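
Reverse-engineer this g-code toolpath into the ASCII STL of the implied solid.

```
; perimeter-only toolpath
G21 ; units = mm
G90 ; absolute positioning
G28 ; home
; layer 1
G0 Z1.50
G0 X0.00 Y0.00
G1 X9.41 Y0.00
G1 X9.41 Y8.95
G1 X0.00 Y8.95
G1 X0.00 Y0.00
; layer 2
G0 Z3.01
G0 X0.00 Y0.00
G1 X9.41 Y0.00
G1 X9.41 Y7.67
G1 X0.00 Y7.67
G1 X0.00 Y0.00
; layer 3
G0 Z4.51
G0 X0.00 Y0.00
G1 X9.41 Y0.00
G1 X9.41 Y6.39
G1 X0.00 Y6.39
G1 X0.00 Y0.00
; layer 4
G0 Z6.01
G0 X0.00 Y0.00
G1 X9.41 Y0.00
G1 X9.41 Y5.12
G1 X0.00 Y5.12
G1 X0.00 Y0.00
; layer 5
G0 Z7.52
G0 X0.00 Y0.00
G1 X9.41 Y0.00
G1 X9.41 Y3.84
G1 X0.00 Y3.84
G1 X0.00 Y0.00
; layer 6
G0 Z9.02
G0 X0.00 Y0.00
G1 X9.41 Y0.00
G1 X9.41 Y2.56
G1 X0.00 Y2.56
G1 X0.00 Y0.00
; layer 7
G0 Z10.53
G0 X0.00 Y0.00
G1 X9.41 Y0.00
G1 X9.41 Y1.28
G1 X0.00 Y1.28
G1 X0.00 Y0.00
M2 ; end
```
solid part
  facet normal 0.0000 0.0000 -1.0000
    outer loop
      vertex 9.41 10.23 0.00
      vertex 9.41 0.00 0.00
      vertex 0.00 0.00 0.00
    endloop
  endfacet
  facet normal 0.0000 0.0000 -1.0000
    outer loop
      vertex 0.00 10.23 0.00
      vertex 9.41 10.23 0.00
      vertex 0.00 0.00 0.00
    endloop
  endfacet
  facet normal 0.0000 -1.0000 0.0000
    outer loop
      vertex 0.00 0.00 0.00
      vertex 9.41 0.00 0.00
      vertex 9.41 0.00 12.03
    endloop
  endfacet
  facet normal 0.0000 -1.0000 0.0000
    outer loop
      vertex 0.00 0.00 0.00
      vertex 9.41 0.00 12.03
      vertex 0.00 0.00 12.03
    endloop
  endfacet
  facet normal 0.0000 0.7618 0.6478
    outer loop
      vertex 0.00 0.00 12.03
      vertex 9.41 0.00 12.03
      vertex 9.41 10.23 0.00
    endloop
  endfacet
  facet normal 0.0000 0.7618 0.6478
    outer loop
      vertex 0.00 0.00 12.03
      vertex 9.41 10.23 0.00
      vertex 0.00 10.23 0.00
    endloop
  endfacet
  facet normal -1.0000 0.0000 0.0000
    outer loop
      vertex 0.00 0.00 12.03
      vertex 0.00 10.23 0.00
      vertex 0.00 0.00 0.00
    endloop
  endfacet
  facet normal 1.0000 0.0000 0.0000
    outer loop
      vertex 9.41 0.00 0.00
      vertex 9.41 10.23 0.00
      vertex 9.41 0.00 12.03
    endloop
  endfacet
endsolid part

The G0 Z moves step by Δz≈1.50 mm. The G1 loops shrink linearly with z, so the solid tapers from its base footprint up to z≈12. Closing with a flat bottom cap and the tapered top and triangulating gives 8 facets — a wedge (ramp): 9.41 × 10.2 mm base, rising to 12 mm along the y=0 edge and sloping linearly to z=0 at y=10.2.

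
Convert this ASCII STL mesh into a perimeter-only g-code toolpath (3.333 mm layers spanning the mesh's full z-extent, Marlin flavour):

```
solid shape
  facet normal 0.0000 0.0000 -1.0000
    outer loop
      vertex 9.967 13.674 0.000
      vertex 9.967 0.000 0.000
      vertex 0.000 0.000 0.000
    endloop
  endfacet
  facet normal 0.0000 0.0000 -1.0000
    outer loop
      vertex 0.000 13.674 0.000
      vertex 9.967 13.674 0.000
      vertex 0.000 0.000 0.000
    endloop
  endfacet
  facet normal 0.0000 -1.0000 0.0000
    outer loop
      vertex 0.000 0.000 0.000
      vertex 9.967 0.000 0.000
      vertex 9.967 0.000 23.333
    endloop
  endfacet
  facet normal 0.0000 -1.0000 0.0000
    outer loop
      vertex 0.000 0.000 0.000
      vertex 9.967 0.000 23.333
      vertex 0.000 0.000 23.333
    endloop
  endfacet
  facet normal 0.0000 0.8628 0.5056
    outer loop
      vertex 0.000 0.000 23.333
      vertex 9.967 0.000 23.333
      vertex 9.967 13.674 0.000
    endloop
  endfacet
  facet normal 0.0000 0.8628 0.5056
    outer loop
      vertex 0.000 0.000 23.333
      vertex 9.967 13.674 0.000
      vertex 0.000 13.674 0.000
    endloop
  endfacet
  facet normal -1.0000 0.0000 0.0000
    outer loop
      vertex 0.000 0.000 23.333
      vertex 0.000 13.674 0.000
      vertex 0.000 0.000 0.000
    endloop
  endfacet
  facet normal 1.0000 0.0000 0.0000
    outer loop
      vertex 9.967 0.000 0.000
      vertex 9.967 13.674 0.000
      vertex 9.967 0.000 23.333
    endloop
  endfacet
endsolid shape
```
; perimeter-only toolpath
G21 ; units = mm
G90 ; absolute positioning
G28 ; home
; layer 1
G0 Z3.333
G0 X0.000 Y0.000
G1 X9.967 Y0.000
G1 X9.967 Y11.721
G1 X0.000 Y11.721
G1 X0.000 Y0.000
; layer 2
G0 Z6.667
G0 X0.000 Y0.000
G1 X9.967 Y0.000
G1 X9.967 Y9.767
G1 X0.000 Y9.767
G1 X0.000 Y0.000
; layer 3
G0 Z10.000
G0 X0.000 Y0.000
G1 X9.967 Y0.000
G1 X9.967 Y7.814
G1 X0.000 Y7.814
G1 X0.000 Y0.000
; layer 4
G0 Z13.333
G0 X0.000 Y0.000
G1 X9.967 Y0.000
G1 X9.967 Y5.860
G1 X0.000 Y5.860
G1 X0.000 Y0.000
; layer 5
G0 Z16.666
G0 X0.000 Y0.000
G1 X9.967 Y0.000
G1 X9.967 Y3.907
G1 X0.000 Y3.907
G1 X0.000 Y0.000
; layer 6
G0 Z20.000
G0 X0.000 Y0.000
G1 X9.967 Y0.000
G1 X9.967 Y1.953
G1 X0.000 Y1.953
G1 X0.000 Y0.000
M2 ; end

The solid is a wedge (ramp): 9.97 × 13.7 mm base, rising to 23.3 mm along the y=0 edge and sloping linearly to z=0 at y=13.7. Slicing at Δz = 3.333 mm — 7 equal slices spanning the solid's height, so layer i sits at z = i·h/7 — gives 6 non-empty perimeters. Each is a 4-segment closed polygon; G0 lifts to the layer z and rapids to the start vertex, then G1 traces the edges. The cross-section shrinks linearly with z (the slice at the apex is degenerate and omitted).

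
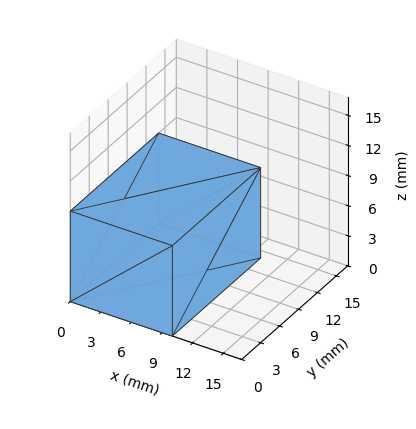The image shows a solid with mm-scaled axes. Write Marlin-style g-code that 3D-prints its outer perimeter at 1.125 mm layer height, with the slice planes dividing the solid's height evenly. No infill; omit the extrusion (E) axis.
Reading the render: the shape is a rectangular box, roughly 10 × 14 mm footprint and 9 mm tall (dimensions read to the nearest mm from the axis ticks). For the g-code, the solid's height is divided into equal slices at the stated Δz and each level perimeter traced with G1 moves after a G0 lift.

; perimeter-only toolpath
G21 ; units = mm
G90 ; absolute positioning
G28 ; home
; layer 1
G0 Z1.125
G0 X0.000 Y0.000
G1 X10.000 Y0.000
G1 X10.000 Y14.000
G1 X0.000 Y14.000
G1 X0.000 Y0.000
; layer 2
G0 Z2.250
G0 X0.000 Y0.000
G1 X10.000 Y0.000
G1 X10.000 Y14.000
G1 X0.000 Y14.000
G1 X0.000 Y0.000
; layer 3
G0 Z3.375
G0 X0.000 Y0.000
G1 X10.000 Y0.000
G1 X10.000 Y14.000
G1 X0.000 Y14.000
G1 X0.000 Y0.000
; layer 4
G0 Z4.500
G0 X0.000 Y0.000
G1 X10.000 Y0.000
G1 X10.000 Y14.000
G1 X0.000 Y14.000
G1 X0.000 Y0.000
; layer 5
G0 Z5.625
G0 X0.000 Y0.000
G1 X10.000 Y0.000
G1 X10.000 Y14.000
G1 X0.000 Y14.000
G1 X0.000 Y0.000
; layer 6
G0 Z6.750
G0 X0.000 Y0.000
G1 X10.000 Y0.000
G1 X10.000 Y14.000
G1 X0.000 Y14.000
G1 X0.000 Y0.000
; layer 7
G0 Z7.875
G0 X0.000 Y0.000
G1 X10.000 Y0.000
G1 X10.000 Y14.000
G1 X0.000 Y14.000
G1 X0.000 Y0.000
; layer 8
G0 Z9.000
G0 X0.000 Y0.000
G1 X10.000 Y0.000
G1 X10.000 Y14.000
G1 X0.000 Y14.000
G1 X0.000 Y0.000
M2 ; end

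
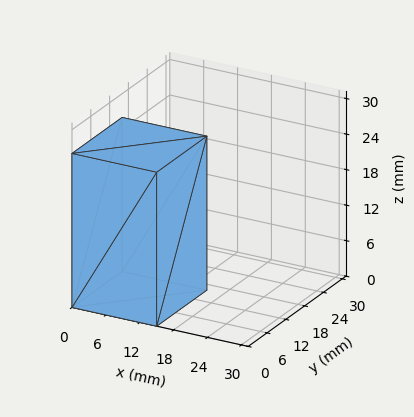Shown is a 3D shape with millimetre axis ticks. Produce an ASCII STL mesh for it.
Reading the render: the shape is a rectangular box, roughly 15 × 16 mm footprint and 26 mm tall (dimensions read to the nearest mm from the axis ticks). For the STL, each face is triangulated and given an outward normal.

solid part
  facet normal 0.0000 0.0000 -1.0000
    outer loop
      vertex 15.0 16.0 0.0
      vertex 15.0 0.0 0.0
      vertex 0.0 0.0 0.0
    endloop
  endfacet
  facet normal 0.0000 0.0000 -1.0000
    outer loop
      vertex 0.0 16.0 0.0
      vertex 15.0 16.0 0.0
      vertex 0.0 0.0 0.0
    endloop
  endfacet
  facet normal 0.0000 0.0000 1.0000
    outer loop
      vertex 0.0 0.0 26.0
      vertex 15.0 0.0 26.0
      vertex 15.0 16.0 26.0
    endloop
  endfacet
  facet normal 0.0000 0.0000 1.0000
    outer loop
      vertex 0.0 0.0 26.0
      vertex 15.0 16.0 26.0
      vertex 0.0 16.0 26.0
    endloop
  endfacet
  facet normal 0.0000 -1.0000 0.0000
    outer loop
      vertex 0.0 0.0 0.0
      vertex 15.0 0.0 0.0
      vertex 15.0 0.0 26.0
    endloop
  endfacet
  facet normal 0.0000 -1.0000 0.0000
    outer loop
      vertex 0.0 0.0 0.0
      vertex 15.0 0.0 26.0
      vertex 0.0 0.0 26.0
    endloop
  endfacet
  facet normal 0.0000 1.0000 0.0000
    outer loop
      vertex 15.0 16.0 26.0
      vertex 15.0 16.0 0.0
      vertex 0.0 16.0 0.0
    endloop
  endfacet
  facet normal 0.0000 1.0000 0.0000
    outer loop
      vertex 0.0 16.0 26.0
      vertex 15.0 16.0 26.0
      vertex 0.0 16.0 0.0
    endloop
  endfacet
  facet normal -1.0000 0.0000 0.0000
    outer loop
      vertex 0.0 16.0 26.0
      vertex 0.0 16.0 0.0
      vertex 0.0 0.0 0.0
    endloop
  endfacet
  facet normal -1.0000 0.0000 0.0000
    outer loop
      vertex 0.0 0.0 26.0
      vertex 0.0 16.0 26.0
      vertex 0.0 0.0 0.0
    endloop
  endfacet
  facet normal 1.0000 0.0000 0.0000
    outer loop
      vertex 15.0 0.0 0.0
      vertex 15.0 16.0 0.0
      vertex 15.0 16.0 26.0
    endloop
  endfacet
  facet normal 1.0000 0.0000 0.0000
    outer loop
      vertex 15.0 0.0 0.0
      vertex 15.0 16.0 26.0
      vertex 15.0 0.0 26.0
    endloop
  endfacet
endsolid part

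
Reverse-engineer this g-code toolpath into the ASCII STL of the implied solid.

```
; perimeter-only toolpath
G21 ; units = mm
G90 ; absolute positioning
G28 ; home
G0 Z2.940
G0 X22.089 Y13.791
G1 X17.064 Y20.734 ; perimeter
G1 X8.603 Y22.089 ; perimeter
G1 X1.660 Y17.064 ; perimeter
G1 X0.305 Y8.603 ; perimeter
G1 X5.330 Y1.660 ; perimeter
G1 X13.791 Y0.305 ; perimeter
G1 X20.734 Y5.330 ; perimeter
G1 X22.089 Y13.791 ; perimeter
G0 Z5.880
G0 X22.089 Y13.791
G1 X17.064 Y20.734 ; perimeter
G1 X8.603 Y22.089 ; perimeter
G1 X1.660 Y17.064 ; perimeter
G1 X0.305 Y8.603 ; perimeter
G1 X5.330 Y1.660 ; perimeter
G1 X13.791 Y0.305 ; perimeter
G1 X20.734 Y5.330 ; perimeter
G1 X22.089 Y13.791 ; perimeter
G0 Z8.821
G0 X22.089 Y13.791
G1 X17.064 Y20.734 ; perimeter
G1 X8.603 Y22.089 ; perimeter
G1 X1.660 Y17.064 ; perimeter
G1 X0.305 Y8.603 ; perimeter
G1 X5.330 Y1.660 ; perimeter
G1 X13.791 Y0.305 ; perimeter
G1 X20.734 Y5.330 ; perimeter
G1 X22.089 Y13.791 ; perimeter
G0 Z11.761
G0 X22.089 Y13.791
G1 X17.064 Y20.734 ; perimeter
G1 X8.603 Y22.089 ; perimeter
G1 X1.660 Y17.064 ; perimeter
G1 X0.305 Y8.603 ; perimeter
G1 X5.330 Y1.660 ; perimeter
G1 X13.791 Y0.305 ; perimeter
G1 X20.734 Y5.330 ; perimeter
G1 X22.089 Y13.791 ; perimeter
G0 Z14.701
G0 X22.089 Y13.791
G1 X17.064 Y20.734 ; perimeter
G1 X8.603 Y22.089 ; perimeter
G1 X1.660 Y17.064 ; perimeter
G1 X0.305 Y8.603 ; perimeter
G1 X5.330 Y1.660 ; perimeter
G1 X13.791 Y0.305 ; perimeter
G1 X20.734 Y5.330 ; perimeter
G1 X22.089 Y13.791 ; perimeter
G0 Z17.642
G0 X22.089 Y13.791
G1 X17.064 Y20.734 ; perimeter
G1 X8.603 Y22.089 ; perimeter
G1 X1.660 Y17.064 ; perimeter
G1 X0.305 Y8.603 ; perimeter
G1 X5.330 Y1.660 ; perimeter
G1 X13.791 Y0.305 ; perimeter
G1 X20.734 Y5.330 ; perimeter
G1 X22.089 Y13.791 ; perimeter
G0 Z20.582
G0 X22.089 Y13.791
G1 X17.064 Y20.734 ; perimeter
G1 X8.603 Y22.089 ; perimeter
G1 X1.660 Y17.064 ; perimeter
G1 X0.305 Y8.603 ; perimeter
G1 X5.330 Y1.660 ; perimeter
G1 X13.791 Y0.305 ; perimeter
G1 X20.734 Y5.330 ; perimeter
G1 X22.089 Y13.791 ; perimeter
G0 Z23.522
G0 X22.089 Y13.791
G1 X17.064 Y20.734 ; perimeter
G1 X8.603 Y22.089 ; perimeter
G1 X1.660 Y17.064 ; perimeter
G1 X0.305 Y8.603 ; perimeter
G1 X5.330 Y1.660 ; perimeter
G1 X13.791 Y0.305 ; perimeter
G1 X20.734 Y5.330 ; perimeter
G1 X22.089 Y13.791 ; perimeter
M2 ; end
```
solid part
  facet normal 0.0000 0.0000 -1.0000
    outer loop
      vertex 8.603 22.089 0.000
      vertex 17.064 20.734 0.000
      vertex 22.089 13.791 0.000
    endloop
  endfacet
  facet normal 0.0000 0.0000 -1.0000
    outer loop
      vertex 1.660 17.064 0.000
      vertex 8.603 22.089 0.000
      vertex 22.089 13.791 0.000
    endloop
  endfacet
  facet normal 0.0000 0.0000 -1.0000
    outer loop
      vertex 0.305 8.603 0.000
      vertex 1.660 17.064 0.000
      vertex 22.089 13.791 0.000
    endloop
  endfacet
  facet normal 0.0000 0.0000 -1.0000
    outer loop
      vertex 5.330 1.660 0.000
      vertex 0.305 8.603 0.000
      vertex 22.089 13.791 0.000
    endloop
  endfacet
  facet normal 0.0000 0.0000 -1.0000
    outer loop
      vertex 13.791 0.305 0.000
      vertex 5.330 1.660 0.000
      vertex 22.089 13.791 0.000
    endloop
  endfacet
  facet normal 0.0000 0.0000 -1.0000
    outer loop
      vertex 20.734 5.330 0.000
      vertex 13.791 0.305 0.000
      vertex 22.089 13.791 0.000
    endloop
  endfacet
  facet normal 0.0000 0.0000 1.0000
    outer loop
      vertex 22.089 13.791 23.522
      vertex 17.064 20.734 23.522
      vertex 8.603 22.089 23.522
    endloop
  endfacet
  facet normal 0.0000 0.0000 1.0000
    outer loop
      vertex 22.089 13.791 23.522
      vertex 8.603 22.089 23.522
      vertex 1.660 17.064 23.522
    endloop
  endfacet
  facet normal 0.0000 0.0000 1.0000
    outer loop
      vertex 22.089 13.791 23.522
      vertex 1.660 17.064 23.522
      vertex 0.305 8.603 23.522
    endloop
  endfacet
  facet normal 0.0000 0.0000 1.0000
    outer loop
      vertex 22.089 13.791 23.522
      vertex 0.305 8.603 23.522
      vertex 5.330 1.660 23.522
    endloop
  endfacet
  facet normal 0.0000 0.0000 1.0000
    outer loop
      vertex 22.089 13.791 23.522
      vertex 5.330 1.660 23.522
      vertex 13.791 0.305 23.522
    endloop
  endfacet
  facet normal 0.0000 0.0000 1.0000
    outer loop
      vertex 22.089 13.791 23.522
      vertex 13.791 0.305 23.522
      vertex 20.734 5.330 23.522
    endloop
  endfacet
  facet normal 0.8101 0.5863 0.0000
    outer loop
      vertex 22.089 13.791 0.000
      vertex 17.064 20.734 0.000
      vertex 17.064 20.734 23.522
    endloop
  endfacet
  facet normal 0.8101 0.5863 0.0000
    outer loop
      vertex 22.089 13.791 0.000
      vertex 17.064 20.734 23.522
      vertex 22.089 13.791 23.522
    endloop
  endfacet
  facet normal 0.1581 0.9874 0.0000
    outer loop
      vertex 17.064 20.734 0.000
      vertex 8.603 22.089 0.000
      vertex 8.603 22.089 23.522
    endloop
  endfacet
  facet normal 0.1581 0.9874 0.0000
    outer loop
      vertex 17.064 20.734 0.000
      vertex 8.603 22.089 23.522
      vertex 17.064 20.734 23.522
    endloop
  endfacet
  facet normal -0.5863 0.8101 0.0000
    outer loop
      vertex 8.603 22.089 0.000
      vertex 1.660 17.064 0.000
      vertex 1.660 17.064 23.522
    endloop
  endfacet
  facet normal -0.5863 0.8101 0.0000
    outer loop
      vertex 8.603 22.089 0.000
      vertex 1.660 17.064 23.522
      vertex 8.603 22.089 23.522
    endloop
  endfacet
  facet normal -0.9874 0.1581 0.0000
    outer loop
      vertex 1.660 17.064 0.000
      vertex 0.305 8.603 0.000
      vertex 0.305 8.603 23.522
    endloop
  endfacet
  facet normal -0.9874 0.1581 0.0000
    outer loop
      vertex 1.660 17.064 0.000
      vertex 0.305 8.603 23.522
      vertex 1.660 17.064 23.522
    endloop
  endfacet
  facet normal -0.8101 -0.5863 0.0000
    outer loop
      vertex 0.305 8.603 0.000
      vertex 5.330 1.660 0.000
      vertex 5.330 1.660 23.522
    endloop
  endfacet
  facet normal -0.8101 -0.5863 0.0000
    outer loop
      vertex 0.305 8.603 0.000
      vertex 5.330 1.660 23.522
      vertex 0.305 8.603 23.522
    endloop
  endfacet
  facet normal -0.1581 -0.9874 0.0000
    outer loop
      vertex 5.330 1.660 0.000
      vertex 13.791 0.305 0.000
      vertex 13.791 0.305 23.522
    endloop
  endfacet
  facet normal -0.1581 -0.9874 0.0000
    outer loop
      vertex 5.330 1.660 0.000
      vertex 13.791 0.305 23.522
      vertex 5.330 1.660 23.522
    endloop
  endfacet
  facet normal 0.5863 -0.8101 0.0000
    outer loop
      vertex 13.791 0.305 0.000
      vertex 20.734 5.330 0.000
      vertex 20.734 5.330 23.522
    endloop
  endfacet
  facet normal 0.5863 -0.8101 0.0000
    outer loop
      vertex 13.791 0.305 0.000
      vertex 20.734 5.330 23.522
      vertex 13.791 0.305 23.522
    endloop
  endfacet
  facet normal 0.9874 -0.1581 0.0000
    outer loop
      vertex 20.734 5.330 0.000
      vertex 22.089 13.791 0.000
      vertex 22.089 13.791 23.522
    endloop
  endfacet
  facet normal 0.9874 -0.1581 0.0000
    outer loop
      vertex 20.734 5.330 0.000
      vertex 22.089 13.791 23.522
      vertex 20.734 5.330 23.522
    endloop
  endfacet
endsolid part

The G0 Z moves step by Δz≈2.940 mm. Every layer's G1 loop is the same polygon, so the solid is a straight extrusion of it from z=0 to z≈23.5. Closing with flat bottom and top caps and triangulating gives 28 facets — a regular 8-sided prism (a cylinder approximated with 8 flat sides), circumscribed radius ≈ 11.2 mm, height ≈ 23.5 mm.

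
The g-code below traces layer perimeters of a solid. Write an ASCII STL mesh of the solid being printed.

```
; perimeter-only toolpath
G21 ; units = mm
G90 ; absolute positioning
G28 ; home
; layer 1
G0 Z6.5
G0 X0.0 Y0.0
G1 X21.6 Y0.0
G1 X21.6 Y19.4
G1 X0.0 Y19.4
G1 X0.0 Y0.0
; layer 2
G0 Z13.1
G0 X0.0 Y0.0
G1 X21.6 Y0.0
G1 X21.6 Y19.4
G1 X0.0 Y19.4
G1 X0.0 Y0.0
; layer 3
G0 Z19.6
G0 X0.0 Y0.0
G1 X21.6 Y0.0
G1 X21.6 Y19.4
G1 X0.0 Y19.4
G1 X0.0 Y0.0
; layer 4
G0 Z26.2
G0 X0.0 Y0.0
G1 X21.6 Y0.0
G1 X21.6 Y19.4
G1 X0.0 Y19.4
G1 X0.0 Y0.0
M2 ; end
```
solid part
  facet normal 0.0000 0.0000 -1.0000
    outer loop
      vertex 21.6 19.4 0.0
      vertex 21.6 0.0 0.0
      vertex 0.0 0.0 0.0
    endloop
  endfacet
  facet normal 0.0000 0.0000 -1.0000
    outer loop
      vertex 0.0 19.4 0.0
      vertex 21.6 19.4 0.0
      vertex 0.0 0.0 0.0
    endloop
  endfacet
  facet normal 0.0000 0.0000 1.0000
    outer loop
      vertex 0.0 0.0 26.2
      vertex 21.6 0.0 26.2
      vertex 21.6 19.4 26.2
    endloop
  endfacet
  facet normal 0.0000 0.0000 1.0000
    outer loop
      vertex 0.0 0.0 26.2
      vertex 21.6 19.4 26.2
      vertex 0.0 19.4 26.2
    endloop
  endfacet
  facet normal 0.0000 -1.0000 0.0000
    outer loop
      vertex 0.0 0.0 0.0
      vertex 21.6 0.0 0.0
      vertex 21.6 0.0 26.2
    endloop
  endfacet
  facet normal 0.0000 -1.0000 0.0000
    outer loop
      vertex 0.0 0.0 0.0
      vertex 21.6 0.0 26.2
      vertex 0.0 0.0 26.2
    endloop
  endfacet
  facet normal 0.0000 1.0000 0.0000
    outer loop
      vertex 21.6 19.4 26.2
      vertex 21.6 19.4 0.0
      vertex 0.0 19.4 0.0
    endloop
  endfacet
  facet normal 0.0000 1.0000 0.0000
    outer loop
      vertex 0.0 19.4 26.2
      vertex 21.6 19.4 26.2
      vertex 0.0 19.4 0.0
    endloop
  endfacet
  facet normal -1.0000 0.0000 0.0000
    outer loop
      vertex 0.0 19.4 26.2
      vertex 0.0 19.4 0.0
      vertex 0.0 0.0 0.0
    endloop
  endfacet
  facet normal -1.0000 0.0000 0.0000
    outer loop
      vertex 0.0 0.0 26.2
      vertex 0.0 19.4 26.2
      vertex 0.0 0.0 0.0
    endloop
  endfacet
  facet normal 1.0000 0.0000 0.0000
    outer loop
      vertex 21.6 0.0 0.0
      vertex 21.6 19.4 0.0
      vertex 21.6 19.4 26.2
    endloop
  endfacet
  facet normal 1.0000 0.0000 0.0000
    outer loop
      vertex 21.6 0.0 0.0
      vertex 21.6 19.4 26.2
      vertex 21.6 0.0 26.2
    endloop
  endfacet
endsolid part

The G0 Z moves step by Δz≈6.5 mm. Every layer's G1 loop is the same polygon, so the solid is a straight extrusion of it from z=0 to z≈26.2. Closing with flat bottom and top caps and triangulating gives 12 facets — a rectangular box, roughly 21.6 × 19.4 mm footprint and 26.2 mm tall.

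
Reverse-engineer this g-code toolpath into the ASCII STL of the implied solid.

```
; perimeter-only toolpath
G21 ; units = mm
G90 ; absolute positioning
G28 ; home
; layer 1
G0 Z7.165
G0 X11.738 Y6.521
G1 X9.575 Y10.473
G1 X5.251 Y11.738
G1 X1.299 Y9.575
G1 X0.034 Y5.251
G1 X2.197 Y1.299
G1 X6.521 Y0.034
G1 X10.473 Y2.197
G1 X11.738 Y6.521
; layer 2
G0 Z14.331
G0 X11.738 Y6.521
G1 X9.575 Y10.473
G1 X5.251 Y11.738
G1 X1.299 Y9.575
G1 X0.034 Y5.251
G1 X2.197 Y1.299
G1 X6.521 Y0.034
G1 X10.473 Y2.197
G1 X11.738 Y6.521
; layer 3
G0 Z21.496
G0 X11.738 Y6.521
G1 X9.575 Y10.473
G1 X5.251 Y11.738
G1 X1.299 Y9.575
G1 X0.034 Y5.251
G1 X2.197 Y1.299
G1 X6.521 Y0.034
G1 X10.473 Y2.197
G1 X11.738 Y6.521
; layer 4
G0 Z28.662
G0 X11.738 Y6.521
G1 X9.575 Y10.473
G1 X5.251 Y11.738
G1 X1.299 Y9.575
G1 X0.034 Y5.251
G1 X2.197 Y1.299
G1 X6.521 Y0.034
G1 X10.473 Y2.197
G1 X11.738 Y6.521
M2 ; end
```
solid part
  facet normal 0.0000 0.0000 -1.0000
    outer loop
      vertex 5.251 11.738 0.000
      vertex 9.575 10.473 0.000
      vertex 11.738 6.521 0.000
    endloop
  endfacet
  facet normal 0.0000 0.0000 -1.0000
    outer loop
      vertex 1.299 9.575 0.000
      vertex 5.251 11.738 0.000
      vertex 11.738 6.521 0.000
    endloop
  endfacet
  facet normal 0.0000 0.0000 -1.0000
    outer loop
      vertex 0.034 5.251 0.000
      vertex 1.299 9.575 0.000
      vertex 11.738 6.521 0.000
    endloop
  endfacet
  facet normal 0.0000 0.0000 -1.0000
    outer loop
      vertex 2.197 1.299 0.000
      vertex 0.034 5.251 0.000
      vertex 11.738 6.521 0.000
    endloop
  endfacet
  facet normal 0.0000 0.0000 -1.0000
    outer loop
      vertex 6.521 0.034 0.000
      vertex 2.197 1.299 0.000
      vertex 11.738 6.521 0.000
    endloop
  endfacet
  facet normal 0.0000 0.0000 -1.0000
    outer loop
      vertex 10.473 2.197 0.000
      vertex 6.521 0.034 0.000
      vertex 11.738 6.521 0.000
    endloop
  endfacet
  facet normal 0.0000 0.0000 1.0000
    outer loop
      vertex 11.738 6.521 28.662
      vertex 9.575 10.473 28.662
      vertex 5.251 11.738 28.662
    endloop
  endfacet
  facet normal 0.0000 0.0000 1.0000
    outer loop
      vertex 11.738 6.521 28.662
      vertex 5.251 11.738 28.662
      vertex 1.299 9.575 28.662
    endloop
  endfacet
  facet normal 0.0000 0.0000 1.0000
    outer loop
      vertex 11.738 6.521 28.662
      vertex 1.299 9.575 28.662
      vertex 0.034 5.251 28.662
    endloop
  endfacet
  facet normal 0.0000 0.0000 1.0000
    outer loop
      vertex 11.738 6.521 28.662
      vertex 0.034 5.251 28.662
      vertex 2.197 1.299 28.662
    endloop
  endfacet
  facet normal 0.0000 0.0000 1.0000
    outer loop
      vertex 11.738 6.521 28.662
      vertex 2.197 1.299 28.662
      vertex 6.521 0.034 28.662
    endloop
  endfacet
  facet normal 0.0000 0.0000 1.0000
    outer loop
      vertex 11.738 6.521 28.662
      vertex 6.521 0.034 28.662
      vertex 10.473 2.197 28.662
    endloop
  endfacet
  facet normal 0.8772 0.4801 0.0000
    outer loop
      vertex 11.738 6.521 0.000
      vertex 9.575 10.473 0.000
      vertex 9.575 10.473 28.662
    endloop
  endfacet
  facet normal 0.8772 0.4801 0.0000
    outer loop
      vertex 11.738 6.521 0.000
      vertex 9.575 10.473 28.662
      vertex 11.738 6.521 28.662
    endloop
  endfacet
  facet normal 0.2808 0.9598 0.0000
    outer loop
      vertex 9.575 10.473 0.000
      vertex 5.251 11.738 0.000
      vertex 5.251 11.738 28.662
    endloop
  endfacet
  facet normal 0.2808 0.9598 0.0000
    outer loop
      vertex 9.575 10.473 0.000
      vertex 5.251 11.738 28.662
      vertex 9.575 10.473 28.662
    endloop
  endfacet
  facet normal -0.4801 0.8772 0.0000
    outer loop
      vertex 5.251 11.738 0.000
      vertex 1.299 9.575 0.000
      vertex 1.299 9.575 28.662
    endloop
  endfacet
  facet normal -0.4801 0.8772 0.0000
    outer loop
      vertex 5.251 11.738 0.000
      vertex 1.299 9.575 28.662
      vertex 5.251 11.738 28.662
    endloop
  endfacet
  facet normal -0.9598 0.2808 0.0000
    outer loop
      vertex 1.299 9.575 0.000
      vertex 0.034 5.251 0.000
      vertex 0.034 5.251 28.662
    endloop
  endfacet
  facet normal -0.9598 0.2808 0.0000
    outer loop
      vertex 1.299 9.575 0.000
      vertex 0.034 5.251 28.662
      vertex 1.299 9.575 28.662
    endloop
  endfacet
  facet normal -0.8772 -0.4801 0.0000
    outer loop
      vertex 0.034 5.251 0.000
      vertex 2.197 1.299 0.000
      vertex 2.197 1.299 28.662
    endloop
  endfacet
  facet normal -0.8772 -0.4801 0.0000
    outer loop
      vertex 0.034 5.251 0.000
      vertex 2.197 1.299 28.662
      vertex 0.034 5.251 28.662
    endloop
  endfacet
  facet normal -0.2808 -0.9598 0.0000
    outer loop
      vertex 2.197 1.299 0.000
      vertex 6.521 0.034 0.000
      vertex 6.521 0.034 28.662
    endloop
  endfacet
  facet normal -0.2808 -0.9598 0.0000
    outer loop
      vertex 2.197 1.299 0.000
      vertex 6.521 0.034 28.662
      vertex 2.197 1.299 28.662
    endloop
  endfacet
  facet normal 0.4801 -0.8772 0.0000
    outer loop
      vertex 6.521 0.034 0.000
      vertex 10.473 2.197 0.000
      vertex 10.473 2.197 28.662
    endloop
  endfacet
  facet normal 0.4801 -0.8772 0.0000
    outer loop
      vertex 6.521 0.034 0.000
      vertex 10.473 2.197 28.662
      vertex 6.521 0.034 28.662
    endloop
  endfacet
  facet normal 0.9598 -0.2808 0.0000
    outer loop
      vertex 10.473 2.197 0.000
      vertex 11.738 6.521 0.000
      vertex 11.738 6.521 28.662
    endloop
  endfacet
  facet normal 0.9598 -0.2808 0.0000
    outer loop
      vertex 10.473 2.197 0.000
      vertex 11.738 6.521 28.662
      vertex 10.473 2.197 28.662
    endloop
  endfacet
endsolid part

The G0 Z moves step by Δz≈7.165 mm. Every layer's G1 loop is the same polygon, so the solid is a straight extrusion of it from z=0 to z≈28.7. Closing with flat bottom and top caps and triangulating gives 28 facets — a regular 8-sided prism (a cylinder approximated with 8 flat sides), circumscribed radius ≈ 5.89 mm, height ≈ 28.7 mm.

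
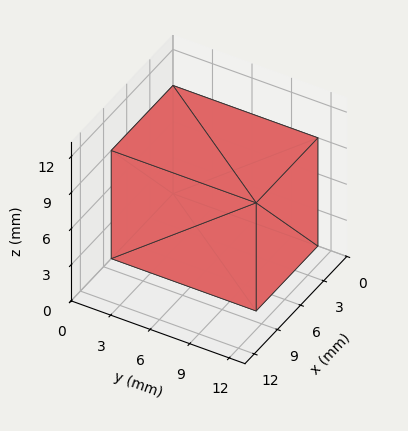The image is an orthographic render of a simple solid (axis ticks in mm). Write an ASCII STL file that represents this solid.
Reading the render: the shape is a rectangular box, roughly 8 × 11 mm footprint and 9 mm tall (dimensions read to the nearest mm from the axis ticks). For the STL, each face is triangulated and given an outward normal.

solid part
  facet normal 0.0000 0.0000 -1.0000
    outer loop
      vertex 8.000 11.000 0.000
      vertex 8.000 0.000 0.000
      vertex 0.000 0.000 0.000
    endloop
  endfacet
  facet normal 0.0000 0.0000 -1.0000
    outer loop
      vertex 0.000 11.000 0.000
      vertex 8.000 11.000 0.000
      vertex 0.000 0.000 0.000
    endloop
  endfacet
  facet normal 0.0000 0.0000 1.0000
    outer loop
      vertex 0.000 0.000 9.000
      vertex 8.000 0.000 9.000
      vertex 8.000 11.000 9.000
    endloop
  endfacet
  facet normal 0.0000 0.0000 1.0000
    outer loop
      vertex 0.000 0.000 9.000
      vertex 8.000 11.000 9.000
      vertex 0.000 11.000 9.000
    endloop
  endfacet
  facet normal 0.0000 -1.0000 0.0000
    outer loop
      vertex 0.000 0.000 0.000
      vertex 8.000 0.000 0.000
      vertex 8.000 0.000 9.000
    endloop
  endfacet
  facet normal 0.0000 -1.0000 0.0000
    outer loop
      vertex 0.000 0.000 0.000
      vertex 8.000 0.000 9.000
      vertex 0.000 0.000 9.000
    endloop
  endfacet
  facet normal 0.0000 1.0000 0.0000
    outer loop
      vertex 8.000 11.000 9.000
      vertex 8.000 11.000 0.000
      vertex 0.000 11.000 0.000
    endloop
  endfacet
  facet normal 0.0000 1.0000 0.0000
    outer loop
      vertex 0.000 11.000 9.000
      vertex 8.000 11.000 9.000
      vertex 0.000 11.000 0.000
    endloop
  endfacet
  facet normal -1.0000 0.0000 0.0000
    outer loop
      vertex 0.000 11.000 9.000
      vertex 0.000 11.000 0.000
      vertex 0.000 0.000 0.000
    endloop
  endfacet
  facet normal -1.0000 0.0000 0.0000
    outer loop
      vertex 0.000 0.000 9.000
      vertex 0.000 11.000 9.000
      vertex 0.000 0.000 0.000
    endloop
  endfacet
  facet normal 1.0000 0.0000 0.0000
    outer loop
      vertex 8.000 0.000 0.000
      vertex 8.000 11.000 0.000
      vertex 8.000 11.000 9.000
    endloop
  endfacet
  facet normal 1.0000 0.0000 0.0000
    outer loop
      vertex 8.000 0.000 0.000
      vertex 8.000 11.000 9.000
      vertex 8.000 0.000 9.000
    endloop
  endfacet
endsolid part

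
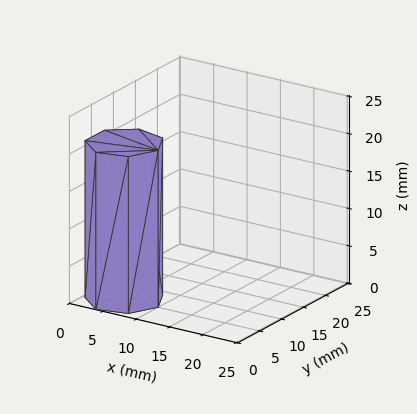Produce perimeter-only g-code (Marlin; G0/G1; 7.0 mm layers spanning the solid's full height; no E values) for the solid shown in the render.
Reading the render: the shape is a regular 7-sided prism (a cylinder approximated with 7 flat sides), circumscribed radius ≈ 5 mm, height ≈ 21 mm (dimensions read to the nearest mm from the axis ticks). For the g-code, the solid's height is divided into equal slices at the stated Δz and each level perimeter traced with G1 moves after a G0 lift.

; perimeter-only toolpath
G21 ; units = mm
G90 ; absolute positioning
G28 ; home
; layer 1
G0 Z7.0
G0 X10.0 Y5.0
G1 X8.1 Y8.9
G1 X3.9 Y9.9
G1 X0.5 Y7.2
G1 X0.5 Y2.8
G1 X3.9 Y0.1
G1 X8.1 Y1.1
G1 X10.0 Y5.0
; layer 2
G0 Z14.0
G0 X10.0 Y5.0
G1 X8.1 Y8.9
G1 X3.9 Y9.9
G1 X0.5 Y7.2
G1 X0.5 Y2.8
G1 X3.9 Y0.1
G1 X8.1 Y1.1
G1 X10.0 Y5.0
; layer 3
G0 Z21.0
G0 X10.0 Y5.0
G1 X8.1 Y8.9
G1 X3.9 Y9.9
G1 X0.5 Y7.2
G1 X0.5 Y2.8
G1 X3.9 Y0.1
G1 X8.1 Y1.1
G1 X10.0 Y5.0
M2 ; end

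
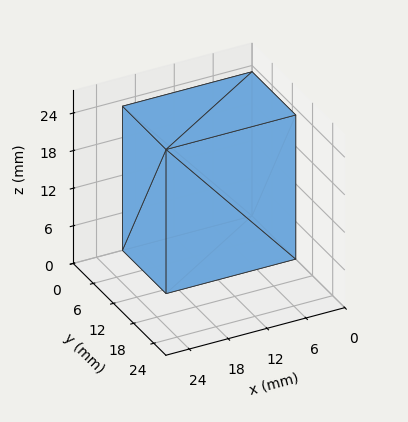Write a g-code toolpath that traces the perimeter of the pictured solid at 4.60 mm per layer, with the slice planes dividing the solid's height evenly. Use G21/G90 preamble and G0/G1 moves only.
Reading the render: the shape is a rectangular box, roughly 20 × 13 mm footprint and 23 mm tall (dimensions read to the nearest mm from the axis ticks). For the g-code, the solid's height is divided into equal slices at the stated Δz and each level perimeter traced with G1 moves after a G0 lift.

; perimeter-only toolpath
G21 ; units = mm
G90 ; absolute positioning
G28 ; home
; layer 1
G0 Z4.60
G0 X0.00 Y0.00
G1 X20.00 Y0.00
G1 X20.00 Y13.00
G1 X0.00 Y13.00
G1 X0.00 Y0.00
; layer 2
G0 Z9.20
G0 X0.00 Y0.00
G1 X20.00 Y0.00
G1 X20.00 Y13.00
G1 X0.00 Y13.00
G1 X0.00 Y0.00
; layer 3
G0 Z13.80
G0 X0.00 Y0.00
G1 X20.00 Y0.00
G1 X20.00 Y13.00
G1 X0.00 Y13.00
G1 X0.00 Y0.00
; layer 4
G0 Z18.40
G0 X0.00 Y0.00
G1 X20.00 Y0.00
G1 X20.00 Y13.00
G1 X0.00 Y13.00
G1 X0.00 Y0.00
; layer 5
G0 Z23.00
G0 X0.00 Y0.00
G1 X20.00 Y0.00
G1 X20.00 Y13.00
G1 X0.00 Y13.00
G1 X0.00 Y0.00
M2 ; end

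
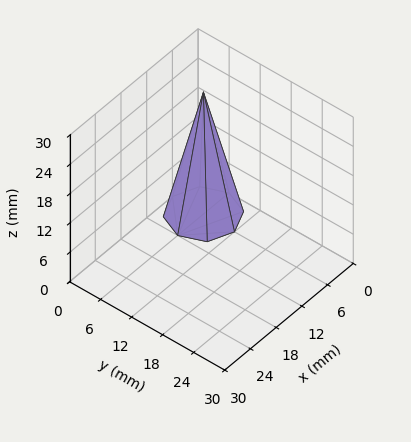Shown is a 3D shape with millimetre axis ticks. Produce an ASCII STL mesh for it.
Reading the render: the shape is a regular 8-sided pyramid, base circumscribed radius ≈ 6 mm, apex at z ≈ 25 mm (dimensions read to the nearest mm from the axis ticks). For the STL, each face is triangulated and given an outward normal.

solid part
  facet normal 0.0000 0.0000 -1.0000
    outer loop
      vertex 6.000 12.000 0.000
      vertex 10.243 10.243 0.000
      vertex 12.000 6.000 0.000
    endloop
  endfacet
  facet normal 0.0000 0.0000 -1.0000
    outer loop
      vertex 1.757 10.243 0.000
      vertex 6.000 12.000 0.000
      vertex 12.000 6.000 0.000
    endloop
  endfacet
  facet normal 0.0000 0.0000 -1.0000
    outer loop
      vertex 0.000 6.000 0.000
      vertex 1.757 10.243 0.000
      vertex 12.000 6.000 0.000
    endloop
  endfacet
  facet normal 0.0000 0.0000 -1.0000
    outer loop
      vertex 1.757 1.757 0.000
      vertex 0.000 6.000 0.000
      vertex 12.000 6.000 0.000
    endloop
  endfacet
  facet normal 0.0000 0.0000 -1.0000
    outer loop
      vertex 6.000 0.000 0.000
      vertex 1.757 1.757 0.000
      vertex 12.000 6.000 0.000
    endloop
  endfacet
  facet normal 0.0000 0.0000 -1.0000
    outer loop
      vertex 10.243 1.757 0.000
      vertex 6.000 0.000 0.000
      vertex 12.000 6.000 0.000
    endloop
  endfacet
  facet normal 0.9020 0.3735 0.2165
    outer loop
      vertex 12.000 6.000 0.000
      vertex 10.243 10.243 0.000
      vertex 6.000 6.000 25.000
    endloop
  endfacet
  facet normal 0.3735 0.9020 0.2165
    outer loop
      vertex 10.243 10.243 0.000
      vertex 6.000 12.000 0.000
      vertex 6.000 6.000 25.000
    endloop
  endfacet
  facet normal -0.3735 0.9020 0.2165
    outer loop
      vertex 6.000 12.000 0.000
      vertex 1.757 10.243 0.000
      vertex 6.000 6.000 25.000
    endloop
  endfacet
  facet normal -0.9020 0.3735 0.2165
    outer loop
      vertex 1.757 10.243 0.000
      vertex 0.000 6.000 0.000
      vertex 6.000 6.000 25.000
    endloop
  endfacet
  facet normal -0.9020 -0.3735 0.2165
    outer loop
      vertex 0.000 6.000 0.000
      vertex 1.757 1.757 0.000
      vertex 6.000 6.000 25.000
    endloop
  endfacet
  facet normal -0.3735 -0.9020 0.2165
    outer loop
      vertex 1.757 1.757 0.000
      vertex 6.000 0.000 0.000
      vertex 6.000 6.000 25.000
    endloop
  endfacet
  facet normal 0.3735 -0.9020 0.2165
    outer loop
      vertex 6.000 0.000 0.000
      vertex 10.243 1.757 0.000
      vertex 6.000 6.000 25.000
    endloop
  endfacet
  facet normal 0.9020 -0.3735 0.2165
    outer loop
      vertex 10.243 1.757 0.000
      vertex 12.000 6.000 0.000
      vertex 6.000 6.000 25.000
    endloop
  endfacet
endsolid part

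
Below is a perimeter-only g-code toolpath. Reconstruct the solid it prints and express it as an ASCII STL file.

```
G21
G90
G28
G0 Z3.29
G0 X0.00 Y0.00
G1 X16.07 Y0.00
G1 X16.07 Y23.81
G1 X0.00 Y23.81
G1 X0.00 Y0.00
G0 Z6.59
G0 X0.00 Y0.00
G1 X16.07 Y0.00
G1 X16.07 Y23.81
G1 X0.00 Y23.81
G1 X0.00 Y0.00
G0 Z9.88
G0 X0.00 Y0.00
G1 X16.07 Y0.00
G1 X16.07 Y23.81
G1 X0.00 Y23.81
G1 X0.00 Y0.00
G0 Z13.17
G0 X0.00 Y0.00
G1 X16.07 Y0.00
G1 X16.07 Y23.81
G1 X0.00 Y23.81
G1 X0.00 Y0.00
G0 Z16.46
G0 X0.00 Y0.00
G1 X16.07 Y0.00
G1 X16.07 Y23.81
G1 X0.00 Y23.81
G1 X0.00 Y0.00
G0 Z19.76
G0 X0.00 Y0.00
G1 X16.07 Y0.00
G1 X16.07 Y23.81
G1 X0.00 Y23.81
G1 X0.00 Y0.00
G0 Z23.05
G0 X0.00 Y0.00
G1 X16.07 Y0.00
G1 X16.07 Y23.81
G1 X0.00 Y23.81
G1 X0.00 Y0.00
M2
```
solid part
  facet normal 0.0000 0.0000 -1.0000
    outer loop
      vertex 16.07 23.81 0.00
      vertex 16.07 0.00 0.00
      vertex 0.00 0.00 0.00
    endloop
  endfacet
  facet normal 0.0000 0.0000 -1.0000
    outer loop
      vertex 0.00 23.81 0.00
      vertex 16.07 23.81 0.00
      vertex 0.00 0.00 0.00
    endloop
  endfacet
  facet normal 0.0000 0.0000 1.0000
    outer loop
      vertex 0.00 0.00 23.05
      vertex 16.07 0.00 23.05
      vertex 16.07 23.81 23.05
    endloop
  endfacet
  facet normal 0.0000 0.0000 1.0000
    outer loop
      vertex 0.00 0.00 23.05
      vertex 16.07 23.81 23.05
      vertex 0.00 23.81 23.05
    endloop
  endfacet
  facet normal 0.0000 -1.0000 0.0000
    outer loop
      vertex 0.00 0.00 0.00
      vertex 16.07 0.00 0.00
      vertex 16.07 0.00 23.05
    endloop
  endfacet
  facet normal 0.0000 -1.0000 0.0000
    outer loop
      vertex 0.00 0.00 0.00
      vertex 16.07 0.00 23.05
      vertex 0.00 0.00 23.05
    endloop
  endfacet
  facet normal 0.0000 1.0000 0.0000
    outer loop
      vertex 16.07 23.81 23.05
      vertex 16.07 23.81 0.00
      vertex 0.00 23.81 0.00
    endloop
  endfacet
  facet normal 0.0000 1.0000 0.0000
    outer loop
      vertex 0.00 23.81 23.05
      vertex 16.07 23.81 23.05
      vertex 0.00 23.81 0.00
    endloop
  endfacet
  facet normal -1.0000 0.0000 0.0000
    outer loop
      vertex 0.00 23.81 23.05
      vertex 0.00 23.81 0.00
      vertex 0.00 0.00 0.00
    endloop
  endfacet
  facet normal -1.0000 0.0000 0.0000
    outer loop
      vertex 0.00 0.00 23.05
      vertex 0.00 23.81 23.05
      vertex 0.00 0.00 0.00
    endloop
  endfacet
  facet normal 1.0000 0.0000 0.0000
    outer loop
      vertex 16.07 0.00 0.00
      vertex 16.07 23.81 0.00
      vertex 16.07 23.81 23.05
    endloop
  endfacet
  facet normal 1.0000 0.0000 0.0000
    outer loop
      vertex 16.07 0.00 0.00
      vertex 16.07 23.81 23.05
      vertex 16.07 0.00 23.05
    endloop
  endfacet
endsolid part

The G0 Z moves step by Δz≈3.29 mm. Every layer's G1 loop is the same polygon, so the solid is a straight extrusion of it from z=0 to z≈23.1. Closing with flat bottom and top caps and triangulating gives 12 facets — a rectangular box, roughly 16.1 × 23.8 mm footprint and 23.1 mm tall.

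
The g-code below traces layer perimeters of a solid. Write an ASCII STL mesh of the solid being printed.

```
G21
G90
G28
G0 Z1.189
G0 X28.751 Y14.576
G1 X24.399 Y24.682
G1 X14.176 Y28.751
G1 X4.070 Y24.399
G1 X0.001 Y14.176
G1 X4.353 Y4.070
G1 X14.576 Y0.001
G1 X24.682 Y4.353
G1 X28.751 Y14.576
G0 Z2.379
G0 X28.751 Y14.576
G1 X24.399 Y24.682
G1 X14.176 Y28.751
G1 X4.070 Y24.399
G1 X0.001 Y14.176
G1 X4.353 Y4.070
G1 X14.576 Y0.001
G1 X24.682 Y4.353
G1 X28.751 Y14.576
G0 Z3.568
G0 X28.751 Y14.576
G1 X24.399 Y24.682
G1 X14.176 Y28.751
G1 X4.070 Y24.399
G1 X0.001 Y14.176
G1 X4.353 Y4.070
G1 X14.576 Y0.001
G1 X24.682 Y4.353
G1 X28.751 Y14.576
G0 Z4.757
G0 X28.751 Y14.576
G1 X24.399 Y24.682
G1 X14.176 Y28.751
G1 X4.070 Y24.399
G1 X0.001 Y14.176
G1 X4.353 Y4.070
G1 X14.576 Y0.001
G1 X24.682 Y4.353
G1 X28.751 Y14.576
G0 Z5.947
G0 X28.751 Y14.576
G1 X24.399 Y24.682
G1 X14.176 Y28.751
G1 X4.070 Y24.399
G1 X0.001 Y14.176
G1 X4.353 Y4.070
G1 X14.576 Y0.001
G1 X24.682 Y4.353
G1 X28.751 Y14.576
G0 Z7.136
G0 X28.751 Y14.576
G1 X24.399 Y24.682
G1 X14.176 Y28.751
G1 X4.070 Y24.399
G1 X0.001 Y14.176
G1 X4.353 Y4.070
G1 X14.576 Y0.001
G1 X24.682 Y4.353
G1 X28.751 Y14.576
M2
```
solid part
  facet normal 0.0000 0.0000 -1.0000
    outer loop
      vertex 14.176 28.751 0.000
      vertex 24.399 24.682 0.000
      vertex 28.751 14.576 0.000
    endloop
  endfacet
  facet normal 0.0000 0.0000 -1.0000
    outer loop
      vertex 4.070 24.399 0.000
      vertex 14.176 28.751 0.000
      vertex 28.751 14.576 0.000
    endloop
  endfacet
  facet normal 0.0000 0.0000 -1.0000
    outer loop
      vertex 0.001 14.176 0.000
      vertex 4.070 24.399 0.000
      vertex 28.751 14.576 0.000
    endloop
  endfacet
  facet normal 0.0000 0.0000 -1.0000
    outer loop
      vertex 4.353 4.070 0.000
      vertex 0.001 14.176 0.000
      vertex 28.751 14.576 0.000
    endloop
  endfacet
  facet normal 0.0000 0.0000 -1.0000
    outer loop
      vertex 14.576 0.001 0.000
      vertex 4.353 4.070 0.000
      vertex 28.751 14.576 0.000
    endloop
  endfacet
  facet normal 0.0000 0.0000 -1.0000
    outer loop
      vertex 24.682 4.353 0.000
      vertex 14.576 0.001 0.000
      vertex 28.751 14.576 0.000
    endloop
  endfacet
  facet normal 0.0000 0.0000 1.0000
    outer loop
      vertex 28.751 14.576 7.136
      vertex 24.399 24.682 7.136
      vertex 14.176 28.751 7.136
    endloop
  endfacet
  facet normal 0.0000 0.0000 1.0000
    outer loop
      vertex 28.751 14.576 7.136
      vertex 14.176 28.751 7.136
      vertex 4.070 24.399 7.136
    endloop
  endfacet
  facet normal 0.0000 0.0000 1.0000
    outer loop
      vertex 28.751 14.576 7.136
      vertex 4.070 24.399 7.136
      vertex 0.001 14.176 7.136
    endloop
  endfacet
  facet normal 0.0000 0.0000 1.0000
    outer loop
      vertex 28.751 14.576 7.136
      vertex 0.001 14.176 7.136
      vertex 4.353 4.070 7.136
    endloop
  endfacet
  facet normal 0.0000 0.0000 1.0000
    outer loop
      vertex 28.751 14.576 7.136
      vertex 4.353 4.070 7.136
      vertex 14.576 0.001 7.136
    endloop
  endfacet
  facet normal 0.0000 0.0000 1.0000
    outer loop
      vertex 28.751 14.576 7.136
      vertex 14.576 0.001 7.136
      vertex 24.682 4.353 7.136
    endloop
  endfacet
  facet normal 0.9185 0.3955 0.0000
    outer loop
      vertex 28.751 14.576 0.000
      vertex 24.399 24.682 0.000
      vertex 24.399 24.682 7.136
    endloop
  endfacet
  facet normal 0.9185 0.3955 0.0000
    outer loop
      vertex 28.751 14.576 0.000
      vertex 24.399 24.682 7.136
      vertex 28.751 14.576 7.136
    endloop
  endfacet
  facet normal 0.3698 0.9291 0.0000
    outer loop
      vertex 24.399 24.682 0.000
      vertex 14.176 28.751 0.000
      vertex 14.176 28.751 7.136
    endloop
  endfacet
  facet normal 0.3698 0.9291 0.0000
    outer loop
      vertex 24.399 24.682 0.000
      vertex 14.176 28.751 7.136
      vertex 24.399 24.682 7.136
    endloop
  endfacet
  facet normal -0.3955 0.9185 0.0000
    outer loop
      vertex 14.176 28.751 0.000
      vertex 4.070 24.399 0.000
      vertex 4.070 24.399 7.136
    endloop
  endfacet
  facet normal -0.3955 0.9185 0.0000
    outer loop
      vertex 14.176 28.751 0.000
      vertex 4.070 24.399 7.136
      vertex 14.176 28.751 7.136
    endloop
  endfacet
  facet normal -0.9291 0.3698 0.0000
    outer loop
      vertex 4.070 24.399 0.000
      vertex 0.001 14.176 0.000
      vertex 0.001 14.176 7.136
    endloop
  endfacet
  facet normal -0.9291 0.3698 0.0000
    outer loop
      vertex 4.070 24.399 0.000
      vertex 0.001 14.176 7.136
      vertex 4.070 24.399 7.136
    endloop
  endfacet
  facet normal -0.9185 -0.3955 0.0000
    outer loop
      vertex 0.001 14.176 0.000
      vertex 4.353 4.070 0.000
      vertex 4.353 4.070 7.136
    endloop
  endfacet
  facet normal -0.9185 -0.3955 0.0000
    outer loop
      vertex 0.001 14.176 0.000
      vertex 4.353 4.070 7.136
      vertex 0.001 14.176 7.136
    endloop
  endfacet
  facet normal -0.3698 -0.9291 0.0000
    outer loop
      vertex 4.353 4.070 0.000
      vertex 14.576 0.001 0.000
      vertex 14.576 0.001 7.136
    endloop
  endfacet
  facet normal -0.3698 -0.9291 0.0000
    outer loop
      vertex 4.353 4.070 0.000
      vertex 14.576 0.001 7.136
      vertex 4.353 4.070 7.136
    endloop
  endfacet
  facet normal 0.3955 -0.9185 0.0000
    outer loop
      vertex 14.576 0.001 0.000
      vertex 24.682 4.353 0.000
      vertex 24.682 4.353 7.136
    endloop
  endfacet
  facet normal 0.3955 -0.9185 0.0000
    outer loop
      vertex 14.576 0.001 0.000
      vertex 24.682 4.353 7.136
      vertex 14.576 0.001 7.136
    endloop
  endfacet
  facet normal 0.9291 -0.3698 0.0000
    outer loop
      vertex 24.682 4.353 0.000
      vertex 28.751 14.576 0.000
      vertex 28.751 14.576 7.136
    endloop
  endfacet
  facet normal 0.9291 -0.3698 0.0000
    outer loop
      vertex 24.682 4.353 0.000
      vertex 28.751 14.576 7.136
      vertex 24.682 4.353 7.136
    endloop
  endfacet
endsolid part

The G0 Z moves step by Δz≈1.189 mm. Every layer's G1 loop is the same polygon, so the solid is a straight extrusion of it from z=0 to z≈7.14. Closing with flat bottom and top caps and triangulating gives 28 facets — a regular 8-sided prism (a cylinder approximated with 8 flat sides), circumscribed radius ≈ 14.4 mm, height ≈ 7.14 mm.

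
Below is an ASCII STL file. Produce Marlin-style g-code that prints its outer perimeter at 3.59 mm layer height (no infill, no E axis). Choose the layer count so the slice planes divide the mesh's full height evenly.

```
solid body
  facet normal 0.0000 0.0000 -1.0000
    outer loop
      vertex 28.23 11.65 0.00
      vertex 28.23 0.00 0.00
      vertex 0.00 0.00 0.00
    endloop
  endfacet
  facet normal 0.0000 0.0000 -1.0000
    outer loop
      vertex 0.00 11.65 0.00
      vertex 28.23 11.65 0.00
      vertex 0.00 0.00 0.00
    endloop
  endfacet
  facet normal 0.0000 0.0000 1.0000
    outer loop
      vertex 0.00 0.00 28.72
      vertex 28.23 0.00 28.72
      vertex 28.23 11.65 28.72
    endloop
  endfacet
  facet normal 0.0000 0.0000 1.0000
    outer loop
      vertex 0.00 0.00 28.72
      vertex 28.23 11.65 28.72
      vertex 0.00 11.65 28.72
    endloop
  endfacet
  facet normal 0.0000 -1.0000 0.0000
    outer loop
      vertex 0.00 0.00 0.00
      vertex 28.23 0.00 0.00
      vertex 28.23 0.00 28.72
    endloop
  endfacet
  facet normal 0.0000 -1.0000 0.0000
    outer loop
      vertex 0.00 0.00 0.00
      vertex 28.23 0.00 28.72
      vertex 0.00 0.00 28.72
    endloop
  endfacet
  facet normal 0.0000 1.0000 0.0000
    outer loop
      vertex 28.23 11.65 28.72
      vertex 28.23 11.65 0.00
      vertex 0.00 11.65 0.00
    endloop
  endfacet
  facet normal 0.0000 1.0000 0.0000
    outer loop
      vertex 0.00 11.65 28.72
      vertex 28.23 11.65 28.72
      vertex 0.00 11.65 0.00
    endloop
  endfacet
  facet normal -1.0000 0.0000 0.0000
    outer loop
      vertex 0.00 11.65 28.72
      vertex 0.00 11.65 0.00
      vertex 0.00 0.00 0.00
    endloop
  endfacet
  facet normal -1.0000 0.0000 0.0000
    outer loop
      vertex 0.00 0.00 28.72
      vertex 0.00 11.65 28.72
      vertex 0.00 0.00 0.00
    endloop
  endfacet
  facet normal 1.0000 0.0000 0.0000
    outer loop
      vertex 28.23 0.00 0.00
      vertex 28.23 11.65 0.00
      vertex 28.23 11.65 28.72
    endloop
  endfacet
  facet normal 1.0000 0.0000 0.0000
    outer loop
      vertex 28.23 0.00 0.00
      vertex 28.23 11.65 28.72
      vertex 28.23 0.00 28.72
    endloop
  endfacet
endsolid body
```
; perimeter-only toolpath
G21 ; units = mm
G90 ; absolute positioning
G28 ; home
; layer 1
G0 Z3.59
G0 X0.00 Y0.00
G1 X28.23 Y0.00
G1 X28.23 Y11.65
G1 X0.00 Y11.65
G1 X0.00 Y0.00
; layer 2
G0 Z7.18
G0 X0.00 Y0.00
G1 X28.23 Y0.00
G1 X28.23 Y11.65
G1 X0.00 Y11.65
G1 X0.00 Y0.00
; layer 3
G0 Z10.77
G0 X0.00 Y0.00
G1 X28.23 Y0.00
G1 X28.23 Y11.65
G1 X0.00 Y11.65
G1 X0.00 Y0.00
; layer 4
G0 Z14.36
G0 X0.00 Y0.00
G1 X28.23 Y0.00
G1 X28.23 Y11.65
G1 X0.00 Y11.65
G1 X0.00 Y0.00
; layer 5
G0 Z17.95
G0 X0.00 Y0.00
G1 X28.23 Y0.00
G1 X28.23 Y11.65
G1 X0.00 Y11.65
G1 X0.00 Y0.00
; layer 6
G0 Z21.54
G0 X0.00 Y0.00
G1 X28.23 Y0.00
G1 X28.23 Y11.65
G1 X0.00 Y11.65
G1 X0.00 Y0.00
; layer 7
G0 Z25.13
G0 X0.00 Y0.00
G1 X28.23 Y0.00
G1 X28.23 Y11.65
G1 X0.00 Y11.65
G1 X0.00 Y0.00
; layer 8
G0 Z28.72
G0 X0.00 Y0.00
G1 X28.23 Y0.00
G1 X28.23 Y11.65
G1 X0.00 Y11.65
G1 X0.00 Y0.00
M2 ; end

The solid is a rectangular box, roughly 28.2 × 11.7 mm footprint and 28.7 mm tall. Slicing at Δz = 3.59 mm — 8 equal slices spanning the solid's height, so layer i sits at z = i·h/8 — gives 8 non-empty perimeters. Each is a 4-segment closed polygon; G0 lifts to the layer z and rapids to the start vertex, then G1 traces the edges.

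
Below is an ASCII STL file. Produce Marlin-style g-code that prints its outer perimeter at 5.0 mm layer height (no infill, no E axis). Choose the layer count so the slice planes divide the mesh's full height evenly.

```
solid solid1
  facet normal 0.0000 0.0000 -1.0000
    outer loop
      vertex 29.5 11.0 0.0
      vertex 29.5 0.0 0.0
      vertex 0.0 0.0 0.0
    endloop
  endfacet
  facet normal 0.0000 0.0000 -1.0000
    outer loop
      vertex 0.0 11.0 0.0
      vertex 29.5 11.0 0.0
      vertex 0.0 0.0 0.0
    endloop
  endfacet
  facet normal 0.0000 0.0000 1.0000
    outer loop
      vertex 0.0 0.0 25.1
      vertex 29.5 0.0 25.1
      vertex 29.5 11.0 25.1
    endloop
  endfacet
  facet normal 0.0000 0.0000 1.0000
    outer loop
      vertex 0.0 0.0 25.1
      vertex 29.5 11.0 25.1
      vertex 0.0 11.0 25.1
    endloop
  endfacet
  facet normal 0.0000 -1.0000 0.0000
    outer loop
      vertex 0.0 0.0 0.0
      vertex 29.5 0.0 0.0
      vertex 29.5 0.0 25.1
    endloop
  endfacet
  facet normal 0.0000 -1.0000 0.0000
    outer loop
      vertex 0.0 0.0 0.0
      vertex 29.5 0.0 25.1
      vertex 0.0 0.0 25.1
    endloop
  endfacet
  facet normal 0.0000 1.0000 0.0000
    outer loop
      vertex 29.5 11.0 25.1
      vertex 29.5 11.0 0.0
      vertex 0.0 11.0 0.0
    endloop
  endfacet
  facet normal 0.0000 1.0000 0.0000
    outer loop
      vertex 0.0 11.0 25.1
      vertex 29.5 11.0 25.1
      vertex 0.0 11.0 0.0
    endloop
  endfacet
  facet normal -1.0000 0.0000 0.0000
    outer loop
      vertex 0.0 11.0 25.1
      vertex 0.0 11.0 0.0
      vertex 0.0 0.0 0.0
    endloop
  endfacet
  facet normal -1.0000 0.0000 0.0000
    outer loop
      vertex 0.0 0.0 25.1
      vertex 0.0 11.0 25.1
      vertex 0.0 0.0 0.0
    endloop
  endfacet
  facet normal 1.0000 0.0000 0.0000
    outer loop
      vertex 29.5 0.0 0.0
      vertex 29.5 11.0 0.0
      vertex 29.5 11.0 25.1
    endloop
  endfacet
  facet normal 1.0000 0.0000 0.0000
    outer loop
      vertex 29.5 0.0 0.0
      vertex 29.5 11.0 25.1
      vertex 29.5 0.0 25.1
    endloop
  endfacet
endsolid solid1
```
; perimeter-only toolpath
G21 ; units = mm
G90 ; absolute positioning
G28 ; home
; layer 1
G0 Z5.0
G0 X0.0 Y0.0
G1 X29.5 Y0.0
G1 X29.5 Y11.0
G1 X0.0 Y11.0
G1 X0.0 Y0.0
; layer 2
G0 Z10.0
G0 X0.0 Y0.0
G1 X29.5 Y0.0
G1 X29.5 Y11.0
G1 X0.0 Y11.0
G1 X0.0 Y0.0
; layer 3
G0 Z15.1
G0 X0.0 Y0.0
G1 X29.5 Y0.0
G1 X29.5 Y11.0
G1 X0.0 Y11.0
G1 X0.0 Y0.0
; layer 4
G0 Z20.1
G0 X0.0 Y0.0
G1 X29.5 Y0.0
G1 X29.5 Y11.0
G1 X0.0 Y11.0
G1 X0.0 Y0.0
; layer 5
G0 Z25.1
G0 X0.0 Y0.0
G1 X29.5 Y0.0
G1 X29.5 Y11.0
G1 X0.0 Y11.0
G1 X0.0 Y0.0
M2 ; end

The solid is a rectangular box, roughly 29.5 × 11 mm footprint and 25.1 mm tall. Slicing at Δz = 5.0 mm — 5 equal slices spanning the solid's height, so layer i sits at z = i·h/5 — gives 5 non-empty perimeters. Each is a 4-segment closed polygon; G0 lifts to the layer z and rapids to the start vertex, then G1 traces the edges.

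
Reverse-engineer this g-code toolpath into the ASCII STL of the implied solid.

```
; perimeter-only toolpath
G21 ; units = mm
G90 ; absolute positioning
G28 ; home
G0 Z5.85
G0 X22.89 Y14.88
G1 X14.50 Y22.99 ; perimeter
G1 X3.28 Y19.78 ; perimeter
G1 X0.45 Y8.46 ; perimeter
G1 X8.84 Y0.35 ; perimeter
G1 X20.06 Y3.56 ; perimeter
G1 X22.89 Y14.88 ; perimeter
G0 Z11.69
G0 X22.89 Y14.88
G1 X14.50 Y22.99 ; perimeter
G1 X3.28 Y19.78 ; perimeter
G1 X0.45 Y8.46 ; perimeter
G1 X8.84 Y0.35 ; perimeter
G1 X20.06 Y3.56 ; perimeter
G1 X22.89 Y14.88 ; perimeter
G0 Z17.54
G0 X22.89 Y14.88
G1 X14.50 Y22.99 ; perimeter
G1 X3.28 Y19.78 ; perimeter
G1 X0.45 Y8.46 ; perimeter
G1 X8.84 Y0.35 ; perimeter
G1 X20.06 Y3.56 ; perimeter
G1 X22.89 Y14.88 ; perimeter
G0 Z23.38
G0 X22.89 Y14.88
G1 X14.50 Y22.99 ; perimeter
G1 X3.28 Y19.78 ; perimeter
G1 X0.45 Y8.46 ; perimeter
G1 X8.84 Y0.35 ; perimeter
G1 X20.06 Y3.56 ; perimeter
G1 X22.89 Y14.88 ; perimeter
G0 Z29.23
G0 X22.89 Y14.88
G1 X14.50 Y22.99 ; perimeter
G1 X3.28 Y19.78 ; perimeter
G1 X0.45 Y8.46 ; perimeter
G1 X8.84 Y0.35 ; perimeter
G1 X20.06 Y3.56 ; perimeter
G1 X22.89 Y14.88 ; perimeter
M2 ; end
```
solid part
  facet normal 0.0000 0.0000 -1.0000
    outer loop
      vertex 3.28 19.78 0.00
      vertex 14.50 22.99 0.00
      vertex 22.89 14.88 0.00
    endloop
  endfacet
  facet normal 0.0000 0.0000 -1.0000
    outer loop
      vertex 0.45 8.46 0.00
      vertex 3.28 19.78 0.00
      vertex 22.89 14.88 0.00
    endloop
  endfacet
  facet normal 0.0000 0.0000 -1.0000
    outer loop
      vertex 8.84 0.35 0.00
      vertex 0.45 8.46 0.00
      vertex 22.89 14.88 0.00
    endloop
  endfacet
  facet normal 0.0000 0.0000 -1.0000
    outer loop
      vertex 20.06 3.56 0.00
      vertex 8.84 0.35 0.00
      vertex 22.89 14.88 0.00
    endloop
  endfacet
  facet normal 0.0000 0.0000 1.0000
    outer loop
      vertex 22.89 14.88 29.23
      vertex 14.50 22.99 29.23
      vertex 3.28 19.78 29.23
    endloop
  endfacet
  facet normal 0.0000 0.0000 1.0000
    outer loop
      vertex 22.89 14.88 29.23
      vertex 3.28 19.78 29.23
      vertex 0.45 8.46 29.23
    endloop
  endfacet
  facet normal 0.0000 0.0000 1.0000
    outer loop
      vertex 22.89 14.88 29.23
      vertex 0.45 8.46 29.23
      vertex 8.84 0.35 29.23
    endloop
  endfacet
  facet normal 0.0000 0.0000 1.0000
    outer loop
      vertex 22.89 14.88 29.23
      vertex 8.84 0.35 29.23
      vertex 20.06 3.56 29.23
    endloop
  endfacet
  facet normal 0.6950 0.7190 0.0000
    outer loop
      vertex 22.89 14.88 0.00
      vertex 14.50 22.99 0.00
      vertex 14.50 22.99 29.23
    endloop
  endfacet
  facet normal 0.6950 0.7190 0.0000
    outer loop
      vertex 22.89 14.88 0.00
      vertex 14.50 22.99 29.23
      vertex 22.89 14.88 29.23
    endloop
  endfacet
  facet normal -0.2751 0.9614 0.0000
    outer loop
      vertex 14.50 22.99 0.00
      vertex 3.28 19.78 0.00
      vertex 3.28 19.78 29.23
    endloop
  endfacet
  facet normal -0.2751 0.9614 0.0000
    outer loop
      vertex 14.50 22.99 0.00
      vertex 3.28 19.78 29.23
      vertex 14.50 22.99 29.23
    endloop
  endfacet
  facet normal -0.9701 0.2425 0.0000
    outer loop
      vertex 3.28 19.78 0.00
      vertex 0.45 8.46 0.00
      vertex 0.45 8.46 29.23
    endloop
  endfacet
  facet normal -0.9701 0.2425 0.0000
    outer loop
      vertex 3.28 19.78 0.00
      vertex 0.45 8.46 29.23
      vertex 3.28 19.78 29.23
    endloop
  endfacet
  facet normal -0.6950 -0.7190 0.0000
    outer loop
      vertex 0.45 8.46 0.00
      vertex 8.84 0.35 0.00
      vertex 8.84 0.35 29.23
    endloop
  endfacet
  facet normal -0.6950 -0.7190 0.0000
    outer loop
      vertex 0.45 8.46 0.00
      vertex 8.84 0.35 29.23
      vertex 0.45 8.46 29.23
    endloop
  endfacet
  facet normal 0.2751 -0.9614 0.0000
    outer loop
      vertex 8.84 0.35 0.00
      vertex 20.06 3.56 0.00
      vertex 20.06 3.56 29.23
    endloop
  endfacet
  facet normal 0.2751 -0.9614 0.0000
    outer loop
      vertex 8.84 0.35 0.00
      vertex 20.06 3.56 29.23
      vertex 8.84 0.35 29.23
    endloop
  endfacet
  facet normal 0.9701 -0.2425 0.0000
    outer loop
      vertex 20.06 3.56 0.00
      vertex 22.89 14.88 0.00
      vertex 22.89 14.88 29.23
    endloop
  endfacet
  facet normal 0.9701 -0.2425 0.0000
    outer loop
      vertex 20.06 3.56 0.00
      vertex 22.89 14.88 29.23
      vertex 20.06 3.56 29.23
    endloop
  endfacet
endsolid part

The G0 Z moves step by Δz≈5.85 mm. Every layer's G1 loop is the same polygon, so the solid is a straight extrusion of it from z=0 to z≈29.2. Closing with flat bottom and top caps and triangulating gives 20 facets — a regular 6-sided prism (a cylinder approximated with 6 flat sides), circumscribed radius ≈ 11.7 mm, height ≈ 29.2 mm.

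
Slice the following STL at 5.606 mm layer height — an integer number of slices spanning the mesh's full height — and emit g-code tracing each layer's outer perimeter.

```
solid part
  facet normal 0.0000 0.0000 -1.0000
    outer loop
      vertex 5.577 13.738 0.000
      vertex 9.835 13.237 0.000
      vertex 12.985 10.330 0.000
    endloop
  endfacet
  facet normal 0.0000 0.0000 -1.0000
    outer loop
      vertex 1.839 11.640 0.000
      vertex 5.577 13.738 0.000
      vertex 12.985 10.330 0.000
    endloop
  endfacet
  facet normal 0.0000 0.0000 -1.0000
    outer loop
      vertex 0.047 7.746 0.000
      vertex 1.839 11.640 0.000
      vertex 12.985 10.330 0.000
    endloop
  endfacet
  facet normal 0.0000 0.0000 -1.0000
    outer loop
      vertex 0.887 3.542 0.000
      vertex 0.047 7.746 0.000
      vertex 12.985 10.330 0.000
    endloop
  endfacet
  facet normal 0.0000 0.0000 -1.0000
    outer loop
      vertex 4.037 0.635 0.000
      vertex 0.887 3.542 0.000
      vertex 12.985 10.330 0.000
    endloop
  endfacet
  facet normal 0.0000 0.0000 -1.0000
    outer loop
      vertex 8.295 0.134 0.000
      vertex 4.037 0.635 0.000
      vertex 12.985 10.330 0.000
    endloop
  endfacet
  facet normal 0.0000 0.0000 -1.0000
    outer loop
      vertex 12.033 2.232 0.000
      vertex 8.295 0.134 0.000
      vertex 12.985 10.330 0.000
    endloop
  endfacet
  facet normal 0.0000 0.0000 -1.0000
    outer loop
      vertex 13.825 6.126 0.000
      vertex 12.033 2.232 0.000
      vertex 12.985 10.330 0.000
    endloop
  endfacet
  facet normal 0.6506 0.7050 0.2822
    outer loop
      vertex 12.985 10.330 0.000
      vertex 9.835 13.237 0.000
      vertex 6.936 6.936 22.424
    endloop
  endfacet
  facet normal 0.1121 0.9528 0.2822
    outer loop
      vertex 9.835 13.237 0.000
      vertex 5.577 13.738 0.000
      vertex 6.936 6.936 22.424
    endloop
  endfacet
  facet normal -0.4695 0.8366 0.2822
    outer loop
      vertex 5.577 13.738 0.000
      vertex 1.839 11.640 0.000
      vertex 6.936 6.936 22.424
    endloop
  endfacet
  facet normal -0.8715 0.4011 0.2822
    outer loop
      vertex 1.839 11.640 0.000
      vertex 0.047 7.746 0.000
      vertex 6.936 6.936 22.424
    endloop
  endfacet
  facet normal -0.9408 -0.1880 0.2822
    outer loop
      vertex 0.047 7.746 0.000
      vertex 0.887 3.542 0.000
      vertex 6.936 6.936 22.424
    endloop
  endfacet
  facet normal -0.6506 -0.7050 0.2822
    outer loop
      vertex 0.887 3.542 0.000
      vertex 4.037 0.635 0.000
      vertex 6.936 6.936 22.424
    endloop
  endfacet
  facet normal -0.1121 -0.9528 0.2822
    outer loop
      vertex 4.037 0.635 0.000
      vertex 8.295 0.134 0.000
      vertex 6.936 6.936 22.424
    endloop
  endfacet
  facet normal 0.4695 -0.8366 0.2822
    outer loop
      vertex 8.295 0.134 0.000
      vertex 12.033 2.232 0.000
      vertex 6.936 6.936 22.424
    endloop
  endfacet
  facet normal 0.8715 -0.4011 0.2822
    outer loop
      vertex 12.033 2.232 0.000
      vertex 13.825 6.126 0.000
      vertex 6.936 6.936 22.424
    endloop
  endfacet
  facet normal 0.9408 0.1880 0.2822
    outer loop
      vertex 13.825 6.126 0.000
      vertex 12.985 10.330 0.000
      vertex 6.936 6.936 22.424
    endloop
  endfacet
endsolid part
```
; perimeter-only toolpath
G21 ; units = mm
G90 ; absolute positioning
G28 ; home
; layer 1
G0 Z5.606
G0 X11.473 Y9.482
G1 X9.110 Y11.662
G1 X5.917 Y12.037
G1 X3.113 Y10.464
G1 X1.769 Y7.543
G1 X2.399 Y4.390
G1 X4.762 Y2.210
G1 X7.955 Y1.835
G1 X10.759 Y3.408
G1 X12.103 Y6.329
G1 X11.473 Y9.482
; layer 2
G0 Z11.212
G0 X9.960 Y8.633
G1 X8.386 Y10.087
G1 X6.256 Y10.337
G1 X4.388 Y9.288
G1 X3.491 Y7.341
G1 X3.912 Y5.239
G1 X5.486 Y3.785
G1 X7.615 Y3.535
G1 X9.485 Y4.584
G1 X10.380 Y6.531
G1 X9.960 Y8.633
; layer 3
G0 Z16.818
G0 X8.448 Y7.785
G1 X7.661 Y8.511
G1 X6.596 Y8.636
G1 X5.662 Y8.112
G1 X5.214 Y7.139
G1 X5.424 Y6.087
G1 X6.211 Y5.361
G1 X7.276 Y5.235
G1 X8.210 Y5.760
G1 X8.658 Y6.733
G1 X8.448 Y7.785
M2 ; end

The solid is a regular 10-sided pyramid, base circumscribed radius ≈ 6.94 mm, apex at z ≈ 22.4 mm. Slicing at Δz = 5.606 mm — 4 equal slices spanning the solid's height, so layer i sits at z = i·h/4 — gives 3 non-empty perimeters. Each is a 10-segment closed polygon; G0 lifts to the layer z and rapids to the start vertex, then G1 traces the edges. The cross-section shrinks linearly with z (the slice at the apex is degenerate and omitted).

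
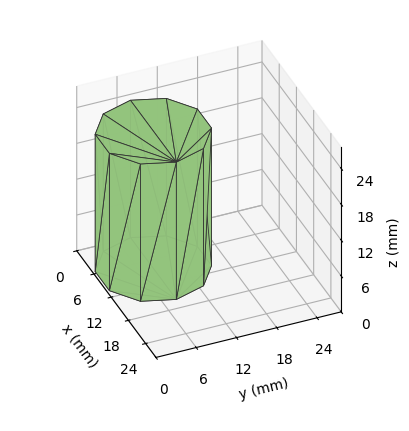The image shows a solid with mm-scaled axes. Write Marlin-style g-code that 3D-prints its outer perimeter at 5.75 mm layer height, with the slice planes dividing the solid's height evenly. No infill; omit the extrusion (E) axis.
Reading the render: the shape is a regular 10-sided prism (a cylinder approximated with 10 flat sides), circumscribed radius ≈ 8 mm, height ≈ 23 mm (dimensions read to the nearest mm from the axis ticks). For the g-code, the solid's height is divided into equal slices at the stated Δz and each level perimeter traced with G1 moves after a G0 lift.

; perimeter-only toolpath
G21 ; units = mm
G90 ; absolute positioning
G28 ; home
; layer 1
G0 Z5.75
G0 X16.00 Y8.00
G1 X14.47 Y12.70
G1 X10.47 Y15.61
G1 X5.53 Y15.61
G1 X1.53 Y12.70
G1 X0.00 Y8.00
G1 X1.53 Y3.30
G1 X5.53 Y0.39
G1 X10.47 Y0.39
G1 X14.47 Y3.30
G1 X16.00 Y8.00
; layer 2
G0 Z11.50
G0 X16.00 Y8.00
G1 X14.47 Y12.70
G1 X10.47 Y15.61
G1 X5.53 Y15.61
G1 X1.53 Y12.70
G1 X0.00 Y8.00
G1 X1.53 Y3.30
G1 X5.53 Y0.39
G1 X10.47 Y0.39
G1 X14.47 Y3.30
G1 X16.00 Y8.00
; layer 3
G0 Z17.25
G0 X16.00 Y8.00
G1 X14.47 Y12.70
G1 X10.47 Y15.61
G1 X5.53 Y15.61
G1 X1.53 Y12.70
G1 X0.00 Y8.00
G1 X1.53 Y3.30
G1 X5.53 Y0.39
G1 X10.47 Y0.39
G1 X14.47 Y3.30
G1 X16.00 Y8.00
; layer 4
G0 Z23.00
G0 X16.00 Y8.00
G1 X14.47 Y12.70
G1 X10.47 Y15.61
G1 X5.53 Y15.61
G1 X1.53 Y12.70
G1 X0.00 Y8.00
G1 X1.53 Y3.30
G1 X5.53 Y0.39
G1 X10.47 Y0.39
G1 X14.47 Y3.30
G1 X16.00 Y8.00
M2 ; end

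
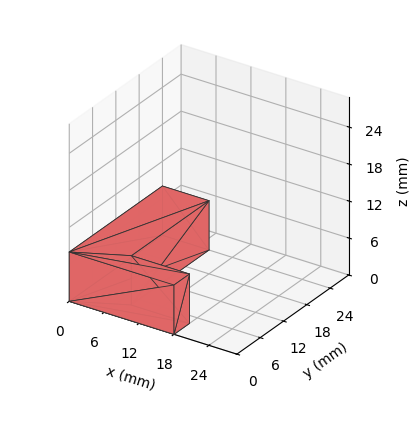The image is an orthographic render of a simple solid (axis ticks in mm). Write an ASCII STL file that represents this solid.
Reading the render: the shape is an L-shaped prism: outer 18 × 24 mm, arm thicknesses ≈ 4 mm (horizontal) and 8 mm (vertical), extruded 8 mm in z (dimensions read to the nearest mm from the axis ticks). For the STL, each face is triangulated and given an outward normal.

solid part
  facet normal 0.0000 0.0000 -1.0000
    outer loop
      vertex 18.0 4.0 0.0
      vertex 18.0 0.0 0.0
      vertex 0.0 0.0 0.0
    endloop
  endfacet
  facet normal 0.0000 0.0000 -1.0000
    outer loop
      vertex 8.0 4.0 0.0
      vertex 18.0 4.0 0.0
      vertex 0.0 0.0 0.0
    endloop
  endfacet
  facet normal 0.0000 0.0000 -1.0000
    outer loop
      vertex 8.0 24.0 0.0
      vertex 8.0 4.0 0.0
      vertex 0.0 0.0 0.0
    endloop
  endfacet
  facet normal 0.0000 0.0000 -1.0000
    outer loop
      vertex 0.0 24.0 0.0
      vertex 8.0 24.0 0.0
      vertex 0.0 0.0 0.0
    endloop
  endfacet
  facet normal 0.0000 0.0000 1.0000
    outer loop
      vertex 0.0 0.0 8.0
      vertex 18.0 0.0 8.0
      vertex 18.0 4.0 8.0
    endloop
  endfacet
  facet normal 0.0000 0.0000 1.0000
    outer loop
      vertex 0.0 0.0 8.0
      vertex 18.0 4.0 8.0
      vertex 8.0 4.0 8.0
    endloop
  endfacet
  facet normal 0.0000 0.0000 1.0000
    outer loop
      vertex 0.0 0.0 8.0
      vertex 8.0 4.0 8.0
      vertex 8.0 24.0 8.0
    endloop
  endfacet
  facet normal 0.0000 0.0000 1.0000
    outer loop
      vertex 0.0 0.0 8.0
      vertex 8.0 24.0 8.0
      vertex 0.0 24.0 8.0
    endloop
  endfacet
  facet normal 0.0000 -1.0000 0.0000
    outer loop
      vertex 0.0 0.0 0.0
      vertex 18.0 0.0 0.0
      vertex 18.0 0.0 8.0
    endloop
  endfacet
  facet normal 0.0000 -1.0000 0.0000
    outer loop
      vertex 0.0 0.0 0.0
      vertex 18.0 0.0 8.0
      vertex 0.0 0.0 8.0
    endloop
  endfacet
  facet normal 1.0000 0.0000 0.0000
    outer loop
      vertex 18.0 0.0 0.0
      vertex 18.0 4.0 0.0
      vertex 18.0 4.0 8.0
    endloop
  endfacet
  facet normal 1.0000 0.0000 0.0000
    outer loop
      vertex 18.0 0.0 0.0
      vertex 18.0 4.0 8.0
      vertex 18.0 0.0 8.0
    endloop
  endfacet
  facet normal 0.0000 1.0000 0.0000
    outer loop
      vertex 18.0 4.0 0.0
      vertex 8.0 4.0 0.0
      vertex 8.0 4.0 8.0
    endloop
  endfacet
  facet normal 0.0000 1.0000 0.0000
    outer loop
      vertex 18.0 4.0 0.0
      vertex 8.0 4.0 8.0
      vertex 18.0 4.0 8.0
    endloop
  endfacet
  facet normal 1.0000 0.0000 0.0000
    outer loop
      vertex 8.0 4.0 0.0
      vertex 8.0 24.0 0.0
      vertex 8.0 24.0 8.0
    endloop
  endfacet
  facet normal 1.0000 0.0000 0.0000
    outer loop
      vertex 8.0 4.0 0.0
      vertex 8.0 24.0 8.0
      vertex 8.0 4.0 8.0
    endloop
  endfacet
  facet normal 0.0000 1.0000 0.0000
    outer loop
      vertex 8.0 24.0 0.0
      vertex 0.0 24.0 0.0
      vertex 0.0 24.0 8.0
    endloop
  endfacet
  facet normal 0.0000 1.0000 0.0000
    outer loop
      vertex 8.0 24.0 0.0
      vertex 0.0 24.0 8.0
      vertex 8.0 24.0 8.0
    endloop
  endfacet
  facet normal -1.0000 0.0000 0.0000
    outer loop
      vertex 0.0 24.0 0.0
      vertex 0.0 0.0 0.0
      vertex 0.0 0.0 8.0
    endloop
  endfacet
  facet normal -1.0000 0.0000 0.0000
    outer loop
      vertex 0.0 24.0 0.0
      vertex 0.0 0.0 8.0
      vertex 0.0 24.0 8.0
    endloop
  endfacet
endsolid part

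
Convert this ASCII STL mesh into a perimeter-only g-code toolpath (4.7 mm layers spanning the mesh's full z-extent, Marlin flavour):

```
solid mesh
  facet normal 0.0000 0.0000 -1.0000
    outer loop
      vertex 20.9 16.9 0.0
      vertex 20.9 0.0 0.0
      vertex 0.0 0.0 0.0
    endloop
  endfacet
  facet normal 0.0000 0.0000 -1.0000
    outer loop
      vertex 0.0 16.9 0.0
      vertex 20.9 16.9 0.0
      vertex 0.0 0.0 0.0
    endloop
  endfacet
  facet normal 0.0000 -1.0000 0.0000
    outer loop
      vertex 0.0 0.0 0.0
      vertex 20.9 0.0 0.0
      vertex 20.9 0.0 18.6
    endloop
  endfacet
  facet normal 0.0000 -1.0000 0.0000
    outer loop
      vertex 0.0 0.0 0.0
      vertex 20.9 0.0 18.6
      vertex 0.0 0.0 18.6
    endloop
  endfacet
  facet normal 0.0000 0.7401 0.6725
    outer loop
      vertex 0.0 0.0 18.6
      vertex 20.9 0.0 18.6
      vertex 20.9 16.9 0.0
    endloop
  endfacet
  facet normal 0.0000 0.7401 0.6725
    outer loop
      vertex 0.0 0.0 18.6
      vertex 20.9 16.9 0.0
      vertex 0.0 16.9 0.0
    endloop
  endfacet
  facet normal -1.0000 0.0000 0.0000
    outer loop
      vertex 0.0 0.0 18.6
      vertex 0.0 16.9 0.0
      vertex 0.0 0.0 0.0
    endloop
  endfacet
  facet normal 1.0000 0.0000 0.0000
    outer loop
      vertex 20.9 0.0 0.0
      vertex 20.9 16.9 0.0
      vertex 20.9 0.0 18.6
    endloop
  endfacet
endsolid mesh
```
; perimeter-only toolpath
G21 ; units = mm
G90 ; absolute positioning
G28 ; home
; layer 1
G0 Z4.7
G0 X0.0 Y0.0
G1 X20.9 Y0.0
G1 X20.9 Y12.7
G1 X0.0 Y12.7
G1 X0.0 Y0.0
; layer 2
G0 Z9.3
G0 X0.0 Y0.0
G1 X20.9 Y0.0
G1 X20.9 Y8.4
G1 X0.0 Y8.4
G1 X0.0 Y0.0
; layer 3
G0 Z14.0
G0 X0.0 Y0.0
G1 X20.9 Y0.0
G1 X20.9 Y4.2
G1 X0.0 Y4.2
G1 X0.0 Y0.0
M2 ; end

The solid is a wedge (ramp): 20.9 × 16.9 mm base, rising to 18.6 mm along the y=0 edge and sloping linearly to z=0 at y=16.9. Slicing at Δz = 4.7 mm — 4 equal slices spanning the solid's height, so layer i sits at z = i·h/4 — gives 3 non-empty perimeters. Each is a 4-segment closed polygon; G0 lifts to the layer z and rapids to the start vertex, then G1 traces the edges. The cross-section shrinks linearly with z (the slice at the apex is degenerate and omitted).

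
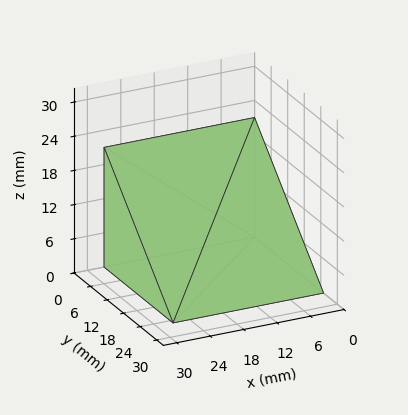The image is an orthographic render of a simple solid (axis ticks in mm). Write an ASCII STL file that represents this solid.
Reading the render: the shape is a wedge (ramp): 27 × 25 mm base, rising to 21 mm along the y=0 edge and sloping linearly to z=0 at y=25 (dimensions read to the nearest mm from the axis ticks). For the STL, each face is triangulated and given an outward normal.

solid part
  facet normal 0.0000 0.0000 -1.0000
    outer loop
      vertex 27.00 25.00 0.00
      vertex 27.00 0.00 0.00
      vertex 0.00 0.00 0.00
    endloop
  endfacet
  facet normal 0.0000 0.0000 -1.0000
    outer loop
      vertex 0.00 25.00 0.00
      vertex 27.00 25.00 0.00
      vertex 0.00 0.00 0.00
    endloop
  endfacet
  facet normal 0.0000 -1.0000 0.0000
    outer loop
      vertex 0.00 0.00 0.00
      vertex 27.00 0.00 0.00
      vertex 27.00 0.00 21.00
    endloop
  endfacet
  facet normal 0.0000 -1.0000 0.0000
    outer loop
      vertex 0.00 0.00 0.00
      vertex 27.00 0.00 21.00
      vertex 0.00 0.00 21.00
    endloop
  endfacet
  facet normal 0.0000 0.6432 0.7657
    outer loop
      vertex 0.00 0.00 21.00
      vertex 27.00 0.00 21.00
      vertex 27.00 25.00 0.00
    endloop
  endfacet
  facet normal 0.0000 0.6432 0.7657
    outer loop
      vertex 0.00 0.00 21.00
      vertex 27.00 25.00 0.00
      vertex 0.00 25.00 0.00
    endloop
  endfacet
  facet normal -1.0000 0.0000 0.0000
    outer loop
      vertex 0.00 0.00 21.00
      vertex 0.00 25.00 0.00
      vertex 0.00 0.00 0.00
    endloop
  endfacet
  facet normal 1.0000 0.0000 0.0000
    outer loop
      vertex 27.00 0.00 0.00
      vertex 27.00 25.00 0.00
      vertex 27.00 0.00 21.00
    endloop
  endfacet
endsolid part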